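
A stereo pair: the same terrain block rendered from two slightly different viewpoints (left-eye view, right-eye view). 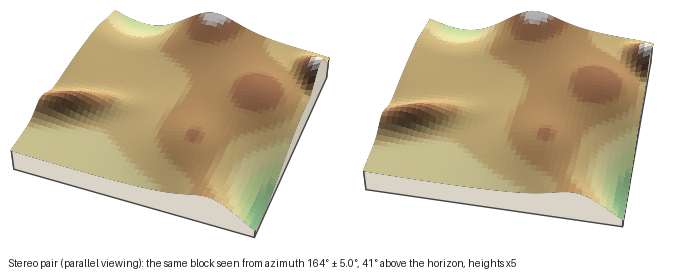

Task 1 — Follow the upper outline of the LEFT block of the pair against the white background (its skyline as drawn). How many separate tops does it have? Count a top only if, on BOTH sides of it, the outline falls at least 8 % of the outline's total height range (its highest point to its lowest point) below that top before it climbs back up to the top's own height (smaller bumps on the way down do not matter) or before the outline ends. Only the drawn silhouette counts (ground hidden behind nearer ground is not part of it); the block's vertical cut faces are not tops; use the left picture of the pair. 2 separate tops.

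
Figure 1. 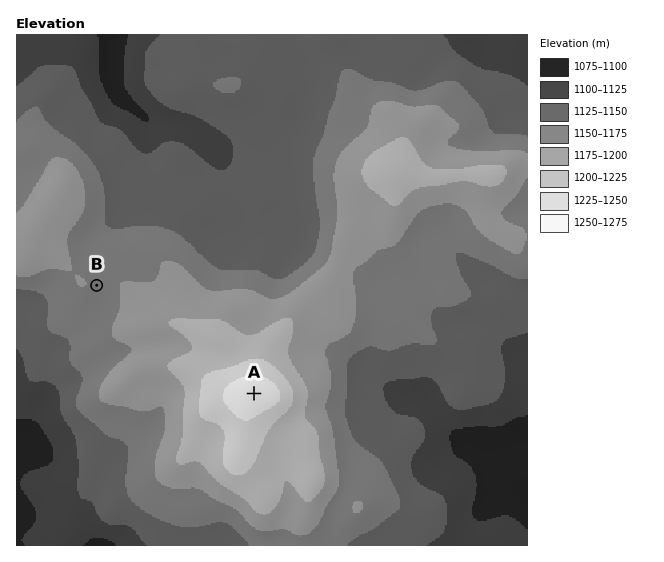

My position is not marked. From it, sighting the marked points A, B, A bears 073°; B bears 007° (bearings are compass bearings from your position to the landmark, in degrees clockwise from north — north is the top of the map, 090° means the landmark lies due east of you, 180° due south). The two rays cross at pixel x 77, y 448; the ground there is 1125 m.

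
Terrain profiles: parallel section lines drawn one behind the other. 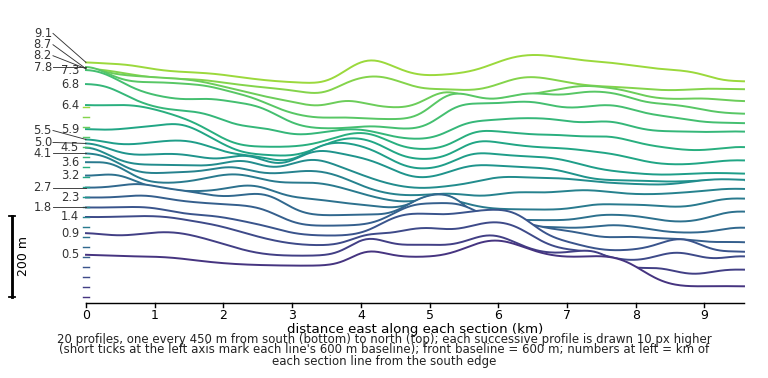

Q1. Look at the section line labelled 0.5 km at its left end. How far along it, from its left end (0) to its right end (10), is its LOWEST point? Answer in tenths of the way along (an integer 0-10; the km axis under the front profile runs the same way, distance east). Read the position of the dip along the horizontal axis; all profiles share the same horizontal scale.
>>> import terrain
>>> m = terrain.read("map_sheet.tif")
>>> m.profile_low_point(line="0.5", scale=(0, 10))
10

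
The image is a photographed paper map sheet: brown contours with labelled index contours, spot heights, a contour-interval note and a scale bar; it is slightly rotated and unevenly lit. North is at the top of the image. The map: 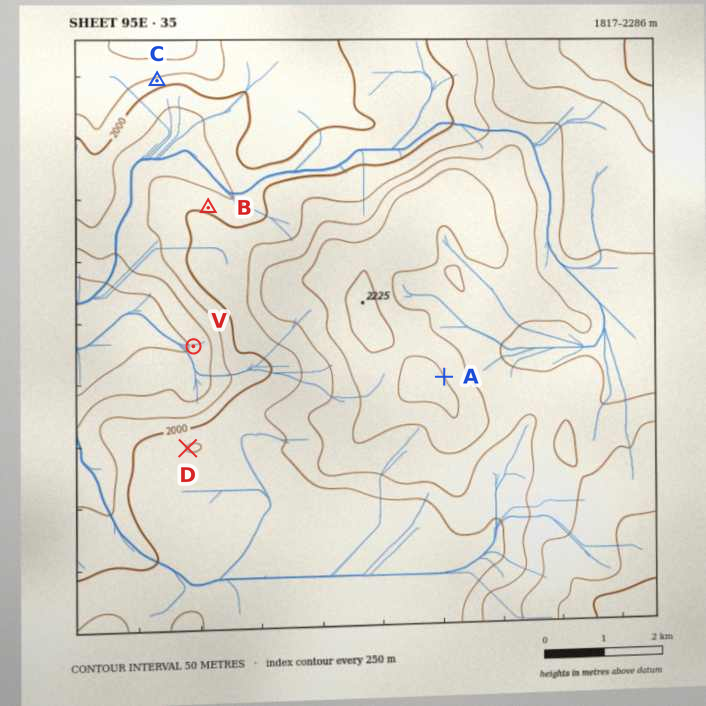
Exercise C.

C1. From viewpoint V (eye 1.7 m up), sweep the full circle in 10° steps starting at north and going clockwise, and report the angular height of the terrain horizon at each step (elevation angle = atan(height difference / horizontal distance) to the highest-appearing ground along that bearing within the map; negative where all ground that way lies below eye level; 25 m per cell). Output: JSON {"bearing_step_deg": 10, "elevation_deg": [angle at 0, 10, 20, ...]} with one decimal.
{"bearing_step_deg": 10, "elevation_deg": [7.2, 8.6, 9.4, 9.9, 10.3, 10.7, 11.4, 11.9, 12.2, 12.1, 11.5, 10.4, 8.9, 7.5, 8.1, 7.9, 7.2, 6.9, 7.0, 6.5, 5.9, 4.6, 3.7, 3.0, 1.8, 1.0, 0.1, -0.6, -0.9, -0.8, -0.3, 0.9, 2.1, 2.4, 3.4, 5.2]}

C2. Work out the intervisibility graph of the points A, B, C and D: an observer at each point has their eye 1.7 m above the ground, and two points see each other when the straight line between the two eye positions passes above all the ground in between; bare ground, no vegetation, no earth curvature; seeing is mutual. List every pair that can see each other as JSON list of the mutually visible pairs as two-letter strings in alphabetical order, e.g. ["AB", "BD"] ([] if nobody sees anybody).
["BC", "CD"]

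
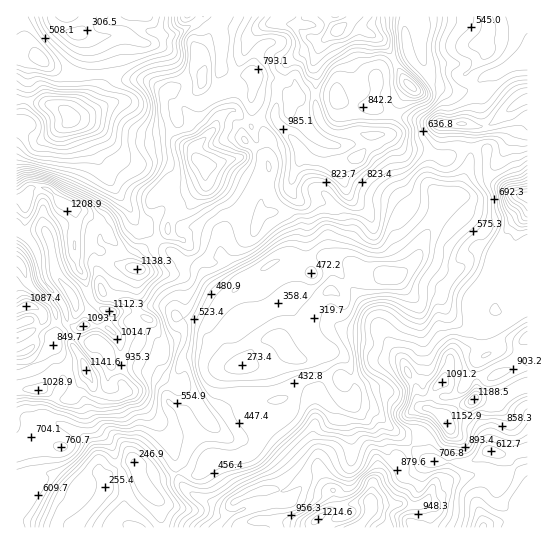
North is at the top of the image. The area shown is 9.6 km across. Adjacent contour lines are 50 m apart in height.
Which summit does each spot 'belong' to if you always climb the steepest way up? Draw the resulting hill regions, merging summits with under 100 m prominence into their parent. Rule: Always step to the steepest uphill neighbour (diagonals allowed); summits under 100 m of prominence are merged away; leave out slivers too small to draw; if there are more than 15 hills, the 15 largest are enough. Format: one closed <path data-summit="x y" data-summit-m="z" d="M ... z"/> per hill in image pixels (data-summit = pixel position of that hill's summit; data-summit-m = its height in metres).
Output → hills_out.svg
<path data-summit="337 31" data-summit-m="1335" d="M527 16l-476 1 1 4 10 8 11 4 8 0 10 6 9 18 3 24-11 24-11 11 26-12 16-3 7 3 19 17 14 2 13-6-1-11 7-7 5-2 8 6 6 0 12-6 6-6-2-12 4-10 12 8 6 0 10-4 4 0 3 4-4 16 0 16 11 20 4-8 21-8 1-15 2-2 40-1 14 8 28 4 4-22 0-11 13-11 17-8 19 20 7 4 33-6 14 21 5 17 6 6 7 2 19-15 11-5z"/><path data-summit="355 527" data-summit-m="1300" d="M321 351l-11 8-11 0-8-6-2 2-4 7 0 11 11 21-1 9-6 10-25 13-5 20-8 9-5 2-15 0-9-2-7 11-12 7-28 0-8 4-12 2-11 8 15 14 3 27 366-1-1-78-22 6-15-4-21 12-42-3-25-24-15-11-13-14-23-7-10-5-8-8-14-33z"/><path data-summit="63 203" data-summit-m="1249" d="M26 100l-10 1 0 160 5 4 7 18 24 23 4 8-1 22 12-3 22 10 8-2 11 9 3 13 3 4 20 0 29 12 6 6-1 16 17 15 5-8 22-15 3-11 7-11 18-6-9-10-6-12 0-6 7-11-15-15 4-12-1-6-21-24-13-5-13-12-11-5-16-18-7-3-10-19-24-33-14-29-3-12-7-10-7-3-16-13z"/><path data-summit="358 157" data-summit-m="1093" d="M331 95l-40 1-2 2-1 15-24 12 0 6 4 7 0 44 4 15 19 17 8 15-3 17-7 12 2 2 16 0 15-3 9 6 18 1 12 9 21 0 9 3 7-1 11-7 8-10 10-25 10-15 8-17 4-3-11-3-9-12 0-12 10-26 2-22-20-2-27-6-20-8-29-4z"/><path data-summit="205 166" data-summit-m="1192" d="M221 69l-4 10 2 12-6 6-12 6-6 0-8-6-5 2-7 7 1 11-13 6-14-2-19-17-7-3-12 2-28 13-11 2 13 9 6 18 14 29 24 33 10 19 7 3 16 18 11 5 13 12 13 5 23 28 5-8 13-11-5-3-7-13-7-7 0-21 19-21 16-27 12-13 1-6-2-6 1-23-16-29 0-16 4-16-3-4-4 0-10 4-6 0z"/><path data-summit="474 399" data-summit-m="1188" d="M359 272l-21 19-9 0-4 2-16 24 0 12 6 10 11 12 16 5 6 7 8 27-1 5 14-2 9-4 17 2 18-10 6-6 2-8 2-24 2 12-2 26 1 9 9 6 22-1 0 6 9 17 5 6 12 9 8 18 16 4 22-6 1-140-5 0-24 16-29 6-7-3-16-17-6-14-3-4-21 0-7-2-15-15z"/><path data-summit="86 369" data-summit-m="1142" d="M67 333l-14 4 0 10 10 27 0 12-15 25 0 7 6 5 16 5 18 13 9 16 2 14 6 10 6-9 22-11 2 1 4 16 6 9 10-8 12-2 8-4 7-1 17 3 2-13 7-8-16-15-1-8-10-20-13-10 0-19-29-14-25-1-3-4-3-13-6-6-5-3-8 2z"/><path data-summit="527 197" data-summit-m="1188" d="M527 100l-10 4-8 6 6 20-15 29-11 8-19 0-3 3-10 24-12 7-8 17-10 15-6 10-3 16 4 0 23 12 18-2 24 18 16-18 7 3 18-1z"/><path data-summit="41 59" data-summit-m="685" d="M50 16l-34 1 0 82 38 6 9 4 7 7 9 0 13-11 9-20 2-16-3-12-9-18-10-6-8 0-11-4-10-8z"/><path data-summit="447 425" data-summit-m="1154" d="M423 343l-2 24-2 8-6 6-18 10-17-2-20 6-7 8 23 8 13 14 10 7 24 0 7 9 0 14 5 6 40 0 16-10-4-12-7-10-9-5-5-6-9-17 0-6-22 1-9-6-1-9 2-26z"/><path data-summit="411 86" data-summit-m="1120" d="M409 55l-19 8-13 11 0 11-4 16 2 7 52 15 42 1 14 3 14-8-6-2-6-6-5-17-14-21-33 6-7-4z"/><path data-summit="26 306" data-summit-m="1087" d="M17 261l-1 105 7 1 14-6 16-16 0-8 3-4 0-19-4-8-24-23-7-18z"/>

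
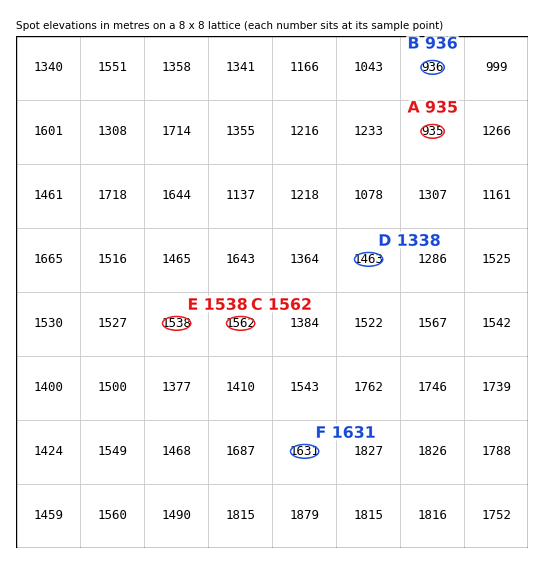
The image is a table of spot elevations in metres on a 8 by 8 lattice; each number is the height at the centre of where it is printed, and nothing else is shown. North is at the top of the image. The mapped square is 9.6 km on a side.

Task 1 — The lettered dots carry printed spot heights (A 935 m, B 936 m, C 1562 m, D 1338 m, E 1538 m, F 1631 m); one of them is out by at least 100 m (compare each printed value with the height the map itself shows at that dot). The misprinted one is D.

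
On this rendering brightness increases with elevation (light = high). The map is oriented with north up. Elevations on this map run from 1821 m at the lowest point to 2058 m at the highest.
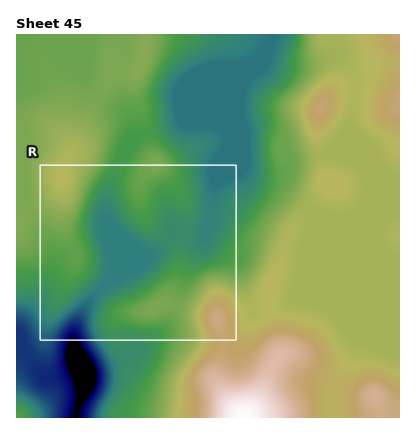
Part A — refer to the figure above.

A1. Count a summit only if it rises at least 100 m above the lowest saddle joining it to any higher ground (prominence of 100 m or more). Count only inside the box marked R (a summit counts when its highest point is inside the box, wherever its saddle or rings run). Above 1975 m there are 0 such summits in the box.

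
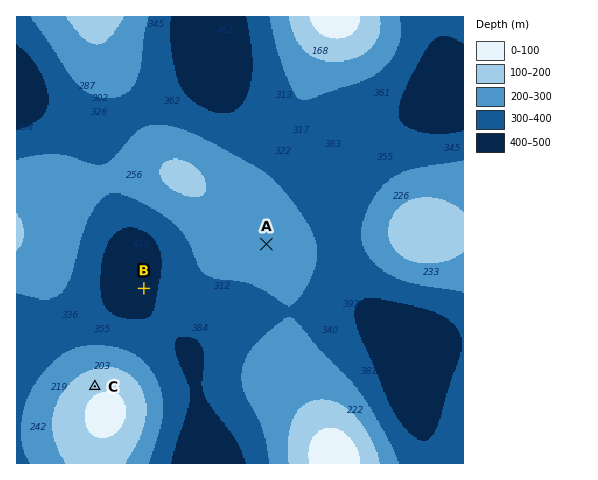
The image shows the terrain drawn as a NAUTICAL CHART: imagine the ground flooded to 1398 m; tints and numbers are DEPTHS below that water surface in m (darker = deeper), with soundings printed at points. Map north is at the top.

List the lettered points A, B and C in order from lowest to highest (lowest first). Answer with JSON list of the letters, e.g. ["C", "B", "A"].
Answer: ["B", "A", "C"]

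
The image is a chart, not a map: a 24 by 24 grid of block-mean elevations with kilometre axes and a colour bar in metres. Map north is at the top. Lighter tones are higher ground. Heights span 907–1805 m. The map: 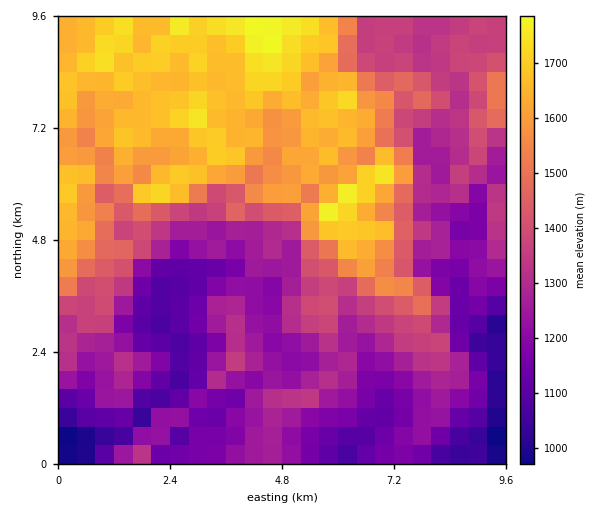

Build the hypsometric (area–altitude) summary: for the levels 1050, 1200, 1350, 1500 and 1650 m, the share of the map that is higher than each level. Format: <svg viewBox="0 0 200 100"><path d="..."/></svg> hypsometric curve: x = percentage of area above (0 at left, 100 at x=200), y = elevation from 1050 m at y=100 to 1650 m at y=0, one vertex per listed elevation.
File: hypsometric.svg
<svg viewBox="0 0 200 100"><path d="M193 100l-39-25-54-25-31-25-31-25"/></svg>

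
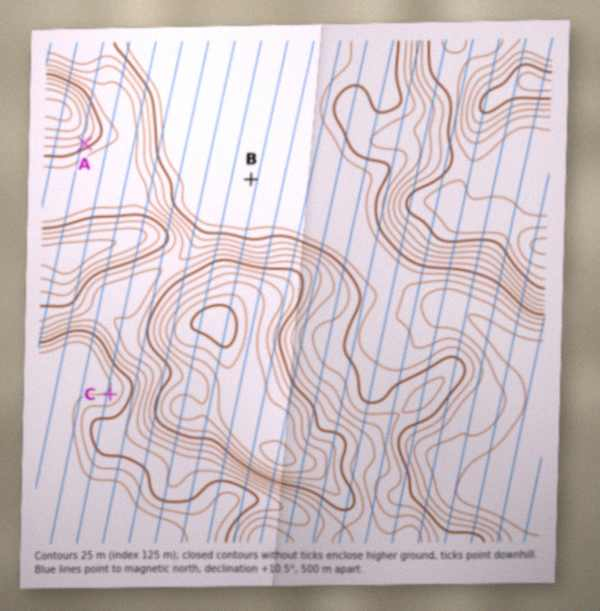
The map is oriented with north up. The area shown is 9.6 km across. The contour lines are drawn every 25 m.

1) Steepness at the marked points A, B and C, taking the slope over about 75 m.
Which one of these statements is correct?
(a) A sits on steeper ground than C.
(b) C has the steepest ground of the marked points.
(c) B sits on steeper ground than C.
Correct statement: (a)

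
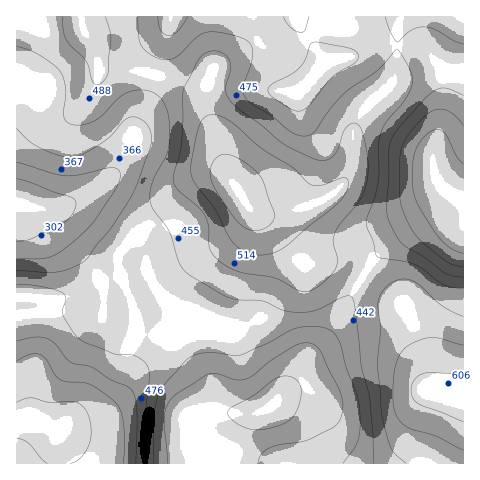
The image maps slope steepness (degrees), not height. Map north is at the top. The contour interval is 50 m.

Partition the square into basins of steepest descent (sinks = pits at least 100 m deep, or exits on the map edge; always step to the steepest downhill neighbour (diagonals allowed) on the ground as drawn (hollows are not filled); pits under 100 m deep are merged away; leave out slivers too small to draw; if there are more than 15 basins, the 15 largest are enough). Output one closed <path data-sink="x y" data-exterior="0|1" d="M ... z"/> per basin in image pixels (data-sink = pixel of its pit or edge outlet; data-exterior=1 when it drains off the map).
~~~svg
<path data-sink="463 199" data-exterior="1" d="M463 16l-447 1 1 7 19 6 18 1 21-3 8 1 11 18 4 17 4 6 49 3 23 7 18 8 6 7 16 36 12 38 23 39 25 19 26 32 7 3 30 5 62 36 7 6 20 48 3 18-1 16 3 3 12 3-5 6-10 30-4 31 40-1z"/><path data-sink="273 404" data-exterior="0" d="M221 176l-15 0-23 12-19 26-28 21-17 18-1 7 3 17 9 21 5 17-1 15-5 18-2 34-6 11-11 13-12 7-25 8-10 7-7 16-2 19 369 1 5-31 10-30 5-6-12-3-3-3 1-16-3-18-20-48-7-6-62-36-30-5-7-3-24-30-27-21-15-23z"/><path data-sink="17 202" data-exterior="1" d="M20 24l-4 1 0 393 13-1 28 12 5 0 11-8 25-8 12-7 11-13 6-11 2-34 5-18 1-15-5-17-9-21-3-17 1-7 17-18 24-17 17-24 11-10 18-8 15 0 9 6 2-2-6-11-12-38-11-27-5-9-6-7-18-8-23-7-49-3-4-6-4-17-11-18-8-1-32 3z"/>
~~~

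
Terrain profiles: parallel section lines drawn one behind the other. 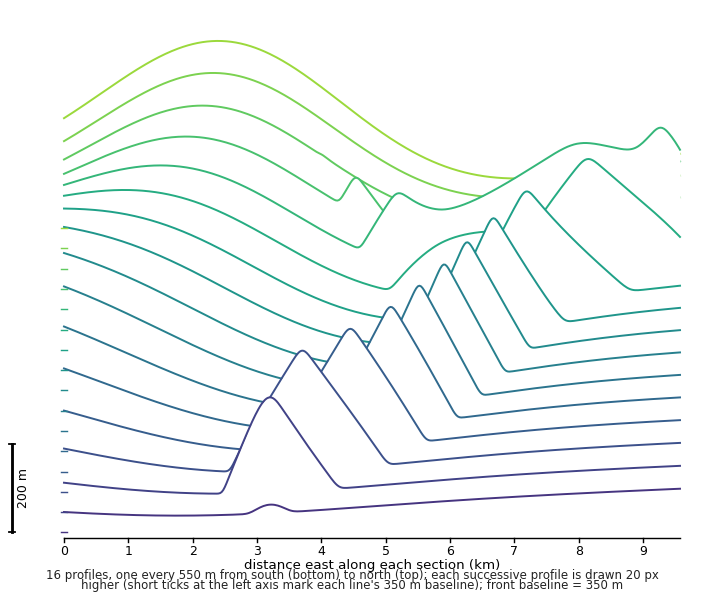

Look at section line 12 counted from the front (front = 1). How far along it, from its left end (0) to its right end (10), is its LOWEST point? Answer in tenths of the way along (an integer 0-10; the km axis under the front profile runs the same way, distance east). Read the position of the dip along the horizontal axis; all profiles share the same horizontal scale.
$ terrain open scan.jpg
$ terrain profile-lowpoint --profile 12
5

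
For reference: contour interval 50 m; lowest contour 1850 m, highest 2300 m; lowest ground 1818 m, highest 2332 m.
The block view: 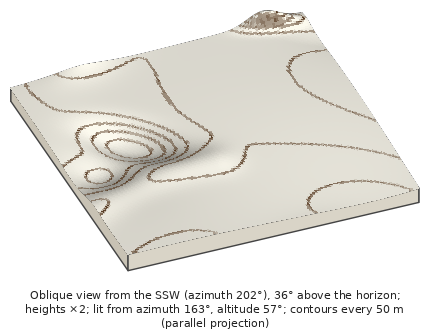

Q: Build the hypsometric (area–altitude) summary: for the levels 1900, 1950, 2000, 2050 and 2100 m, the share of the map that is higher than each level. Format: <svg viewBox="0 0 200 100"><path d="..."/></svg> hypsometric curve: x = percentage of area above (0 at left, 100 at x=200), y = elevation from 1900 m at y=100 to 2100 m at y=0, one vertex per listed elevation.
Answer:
<svg viewBox="0 0 200 100"><path d="M193 100l-9-25-19-25-80-25-72-25"/></svg>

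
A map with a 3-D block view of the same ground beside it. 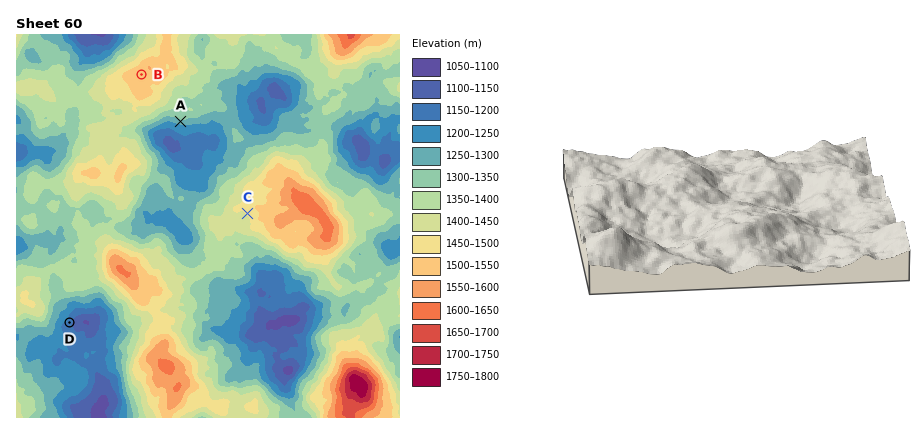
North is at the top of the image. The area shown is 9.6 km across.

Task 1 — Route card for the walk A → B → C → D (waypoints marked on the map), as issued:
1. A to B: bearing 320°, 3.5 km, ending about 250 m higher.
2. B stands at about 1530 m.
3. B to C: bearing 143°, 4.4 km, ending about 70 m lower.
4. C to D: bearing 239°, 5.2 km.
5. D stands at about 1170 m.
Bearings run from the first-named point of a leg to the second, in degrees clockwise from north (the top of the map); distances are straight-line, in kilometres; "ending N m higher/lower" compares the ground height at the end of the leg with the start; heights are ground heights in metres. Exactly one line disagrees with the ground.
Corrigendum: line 1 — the distance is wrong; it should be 1.5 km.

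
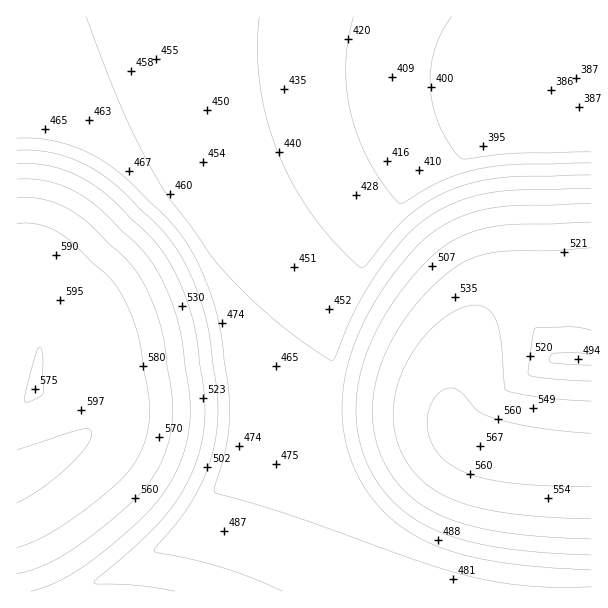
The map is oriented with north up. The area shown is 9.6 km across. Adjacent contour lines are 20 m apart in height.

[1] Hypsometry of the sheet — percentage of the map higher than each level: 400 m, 94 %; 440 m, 82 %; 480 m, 52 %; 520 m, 34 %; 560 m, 16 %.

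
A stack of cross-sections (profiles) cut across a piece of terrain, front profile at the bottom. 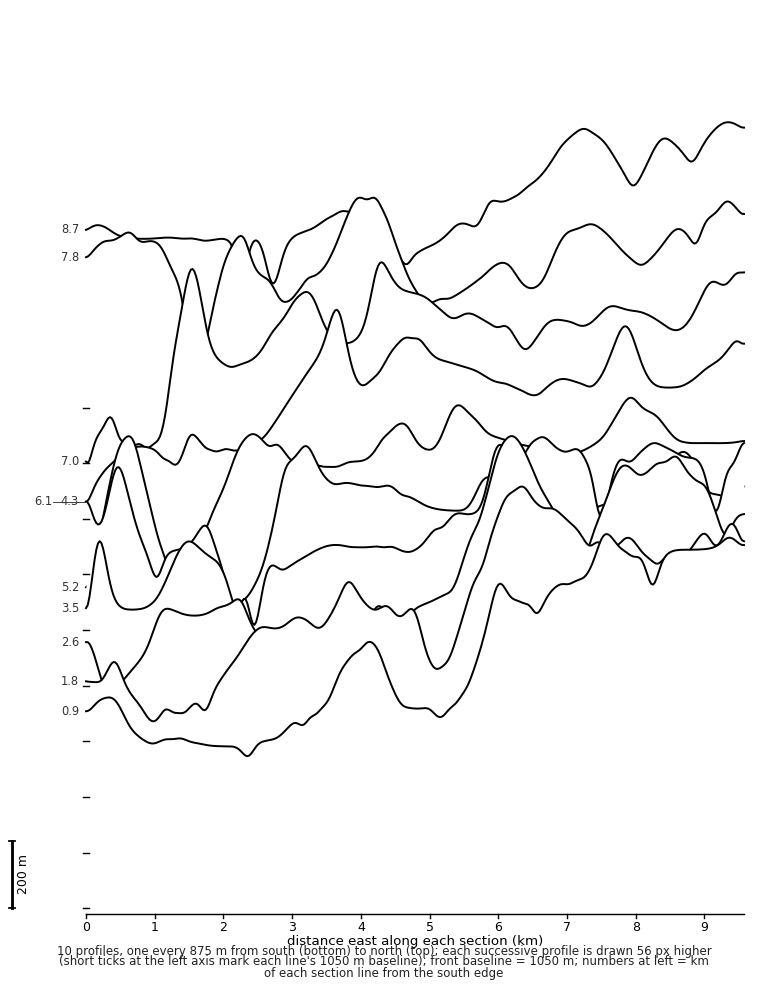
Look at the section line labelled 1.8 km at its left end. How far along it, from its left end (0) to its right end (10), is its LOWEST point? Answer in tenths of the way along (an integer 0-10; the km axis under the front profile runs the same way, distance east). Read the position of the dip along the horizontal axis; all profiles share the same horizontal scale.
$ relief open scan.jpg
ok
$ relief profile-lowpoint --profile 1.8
1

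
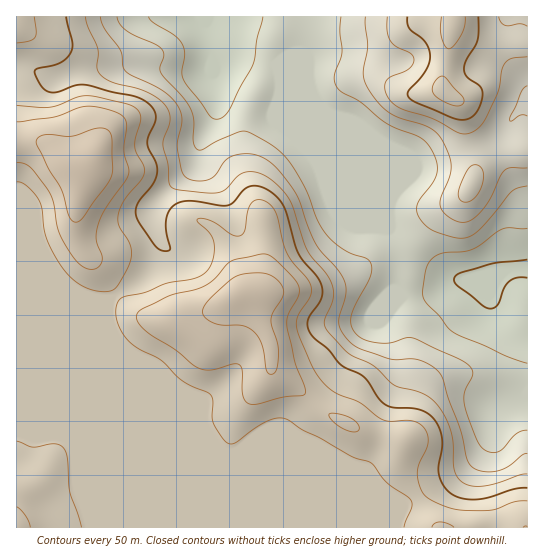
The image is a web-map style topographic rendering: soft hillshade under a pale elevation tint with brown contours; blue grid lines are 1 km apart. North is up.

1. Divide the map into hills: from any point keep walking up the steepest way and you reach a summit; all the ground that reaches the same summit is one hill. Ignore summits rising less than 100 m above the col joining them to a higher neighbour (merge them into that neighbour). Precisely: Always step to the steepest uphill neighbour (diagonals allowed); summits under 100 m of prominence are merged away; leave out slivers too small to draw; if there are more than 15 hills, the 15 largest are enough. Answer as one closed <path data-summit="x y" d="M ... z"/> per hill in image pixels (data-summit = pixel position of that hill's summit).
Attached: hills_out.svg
<path data-summit="241 294" d="M279 72l1 18-7 22-7 0-16-5-24-11-7-7-4-8 2 16-1 16-15 28-4 20-10 12-26 22-9 14 0 10 11 30-7 13-17 18-28 19-13 0-19-4-63 0 1 233 511-1 0-258-35 3-24 8-15 1-27 14-26 0-6-6 5-23-3-17-41-99z"/><path data-summit="85 167" d="M307 16l-290 0-1 278 63 1 19 4 13 0 28-19 17-18 7-13-11-30 0-10 9-14 26-22 10-12 4-20 15-28 1-16-2-16 4 8 7 7 24 11 16 5 7 0 7-22 0-13-5-12 28-15 5-23z"/><path data-summit="454 21" d="M527 16l-218 0-6 34-28 15 6 10 75 75 41 99 3 17-5 23 8 7 24-1 27-14 15-1 24-8 12 0 23-5z"/>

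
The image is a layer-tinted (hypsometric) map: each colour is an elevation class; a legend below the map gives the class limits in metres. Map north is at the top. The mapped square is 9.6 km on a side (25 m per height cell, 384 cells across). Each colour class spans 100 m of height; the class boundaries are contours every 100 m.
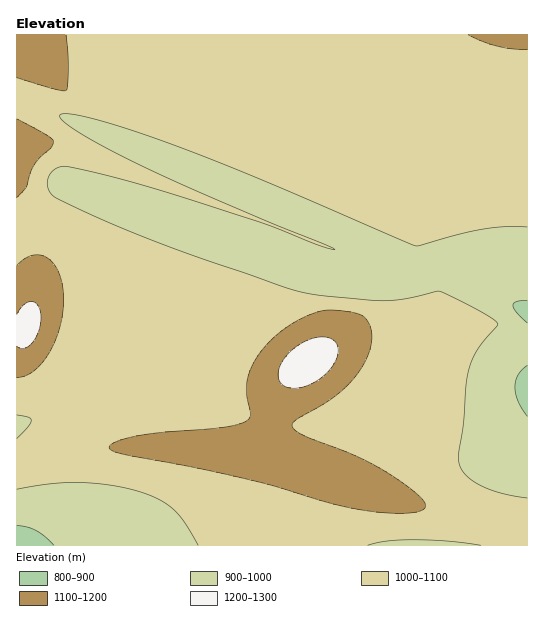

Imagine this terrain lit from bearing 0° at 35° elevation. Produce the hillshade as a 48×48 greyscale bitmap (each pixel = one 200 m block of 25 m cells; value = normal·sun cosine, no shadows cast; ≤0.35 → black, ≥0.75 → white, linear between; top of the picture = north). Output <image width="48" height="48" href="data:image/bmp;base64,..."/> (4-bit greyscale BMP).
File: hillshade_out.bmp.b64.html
<image width="48" height="48" href="data:image/bmp;base64,Qk32BAAAAAAAAHYAAAAoAAAAMAAAADAAAAABAAQAAAAAAIAEAAATCwAAEwsAABAAAAAAAAAAAAAAABEREQAiIiIAMzMzAERERABVVVUAZmZmAHd3dwCIiIgAmZmZAKqqqgC7u7sAzMzMAN3d3QDu7u4A////AHd3d3d3iIiIiIiIiIh3dmVUMiISIjNEVXd3d3d3eIiIiIiIiId3dlVDMiIiM0VWZ1Znd3d3d3eIiIiIh3d2ZUMyIjNFVniZqkVWZmd3d3d3d3d3d2ZVRDMzRFZ4mqu8zDNEVVVmZmZmZmZmVVREM0RWeJqru8zM3TMzM0RERVVVVURERERERWeJq7u7u7u7zFQzMzMzMzMzMzMzREVWeJq7zMu7qqqqqodlRDMzMzM0RERVVneJq8zMy7qqmZmZmaqYd2ZmVVZmZ3eIiaq8zMzLuqmZiIiJmbu7qqmZmZmZqqqru7vMzMu6qZmIiIiJmau7zMzMzMzMzMzLu7qruqqZmYiIiIiJmomru8zMzMzMzMy6qYiIiJmZiIiIiIiZqmeJqqu7u7u7u7qph1VVZniIiIiIiIiZq1V4iZmaqqqqqqmYdUMjNWeIiIiIiIiZqjRXeIiJmZmZmZmYdlMhI0Z4iIiIiIiJmSNGd4iIiIiImZmZmHVCIkVniIiIiIiIdiI1d4iIiIiIiJmaqph1REVniIiIiIh3ZTI1Z4iIiIiIiJmau8u5hmZneIiIiId2ZUM1Z4iIiIiIiJmavN3duod3iIiIiHd2ZmVFZ4iIiIiIiImaq97u7LmYiIiIiHd3eZdmZ4iIiIiIiImZq83u7supmIiIiHiazLqHd4iIiIiIiIiZmrze7/7dy6mIiKvN3MuoiIiIiIiIiIiJmavf/////ty6vN7blsy5iIiIiIiIiIiJms7/////7v/u7tuGMsy6mIiIiIiIiImrzu/+3cy7u83e24dUVry6mIiIiIiImrze7ty6mId3eJmrqZmavKu6mIiIiImbze7u3KmHVEVnd3Z4iau8y5qqmIiIiaze7u3LqHZDRomphkI0VniIh5mZmIiaze7u3LqHZUNXq7uWQhIREjREQ4mZmave7u3LqHZUNGm8yoUxEkZTIREAAIiavN7u3LqHZTM1esy5dCEjV4iHZUMiIoi97u3LqXZUIkabzLhjISRoiIiIiId3Z4nN3LqXZUIjWLzcp1IRNXiIiIiIiIiIiIiqqYZUIiR6zduWQhJGeIiIiIiIiIiIiIdmZUMRJZvdyoUxE0aIiIiIiIiIiIiIiIYyIRJHre25dCEjV4iIiIiIiIiIiIiIiIdBE2nN7KhjESRoiIiIiIiIiIiIiIiIiIiHi97cl0IRNXiIiIiIiIiIiIiIiIiIiJrN7tuGMhJGeIiIiIiIiIiIiIiIiIiIiM7tynUhE0aIiIiIiIiIiIiIiIiIiIiIiO25ZCEjV4iIiIiIiIiIiZmIiIiIiIiIiKhTESRoiIiIiIiIiIiJmZmIiIiIiIiIiEIRNXiIiIiIiIiIiImZmZmIiIiIiIiIiBJGeIiIiIiIiIiIiZmZmZmIiIiIiIiIiFeIiIiIiIiIiIiJmZmZmZiIiIiIiIh3eIiIiIiIiIiIiZmZmZmZmYiIiIiIh3d3d4iIiIiIiJmZmZmZmZmZmYiIiIiHd3d3d4iIiIiZmZmZmZmZmZmZmYiIiIiHd3d3dw=="/>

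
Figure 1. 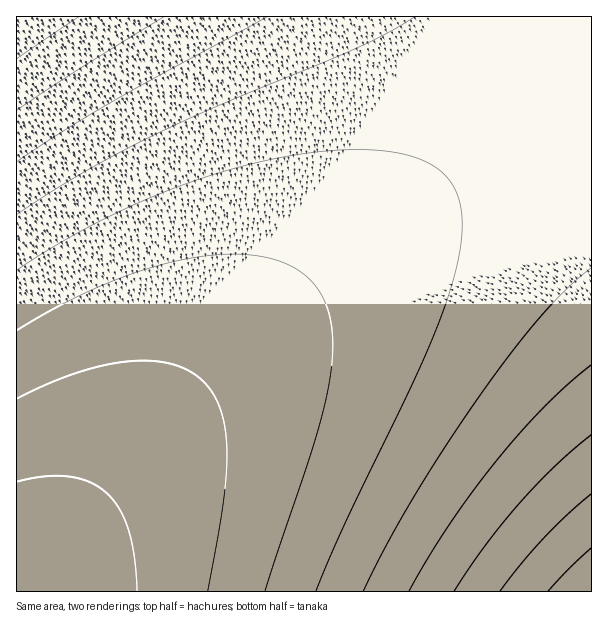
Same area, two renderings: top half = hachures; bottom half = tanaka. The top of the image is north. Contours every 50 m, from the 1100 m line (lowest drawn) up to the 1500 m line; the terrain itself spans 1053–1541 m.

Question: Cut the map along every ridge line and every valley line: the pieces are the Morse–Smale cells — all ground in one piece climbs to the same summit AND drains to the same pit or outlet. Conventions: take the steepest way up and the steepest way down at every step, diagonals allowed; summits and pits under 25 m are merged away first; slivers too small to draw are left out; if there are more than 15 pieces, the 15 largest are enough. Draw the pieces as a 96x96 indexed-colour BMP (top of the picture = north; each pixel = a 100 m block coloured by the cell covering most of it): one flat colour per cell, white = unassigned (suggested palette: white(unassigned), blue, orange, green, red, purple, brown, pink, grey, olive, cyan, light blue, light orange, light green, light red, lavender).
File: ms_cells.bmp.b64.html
<image width="96" height="96" href="data:image/bmp;base64,Qk12EgAAAAAAAHYAAAAoAAAAYAAAAGAAAAABAAQAAAAAAAASAAATCwAAEwsAABAAAAAAAAAA////ALR3HwAOf/8ALKAsACgn1gC9Z5QAS1aMAMJ34wB/f38AIr28AM++FwDox64AeLv/AIrfmACWmP8A1bDFABEiIiIiIiIiIiIiIiIiIiIiIiIiIiIiIiIiIiIiIiIiIiIiIiIiIiIiIiIiIiIiIhESIiIiIiIiIiIiIiIiIiIiIiIiIiIiIiIiIiIiIiIiIiIiIiIiIiIiIiIiIiIiIhERIiIiIiIiIiIiIiIiIiIiIiIiIiIiIiIiIiIiIiIiIiIiIiIiIiIiIiIiIiIiIhEREiIiIiIiIiIiIiIiIiIiIiIiIiIiIiIiIiIiIiIiIiIiIiIiIiIiIiIiIiIiIhEREiIiIiIiIiIiIiIiIiIiIiIiIiIiIiIiIiIiIiIiIiIiIiIiIiIiIiIiIiIiIhERESIiIiIiIiIiIiIiIiIiIiIiIiIiIiIiIiIiIiIiIiIiIiIiIiIiIiIiIiIiIhERERIiIiIiIiIiIiIiIiIiIiIiIiIiIiIiIiIiIiIiIiIiIiIiIiIiIiIiIiIiIhERERIiIiIiIiIiIiIiIiIiIiIiIiIiIiIiIiIiIiIiIiIiIiIiIiIiIiIiIiIiIhEREREiIiIiIiIiIiIiIiIiIiIiIiIiIiIiIiIiIiIiIiIiIiIiIiIiIiIiIiIiIhERERESIiIiIiIiIiIiIiIiIiIiIiIiIiIiIiIiIiIiIiIiIiIiIiIiIiIiIiIiIhERERERIiIiIiIiIiIiIiIiIiIiIiIiIiIiIiIiIiIiIiIiIiIiIiIiIiIiIiIiIhERERERIiIiIiIiIiIiIiIiIiIiIiIiIiIiIiIiIiIiIiIiIiIiIiIiIiIiIiIiIhEREREREiIiIiIiIiIiIiIiIiIiIiIiIiIiIiIiIiIiIiIiIiIiIiIiIiIiIiIiIhERERERESIiIiIiIiIiIiIiIiIiIiIiIiIiIiIiIiIiIiIiIiIiIiIiIiIiIiIiIhERERERERIiIiIiIiIiIiIiIiIiIiIiIiIiIiIiIiIiIiIiIiIiIiIiIiIiIiIiIhEREREREREiIiIiIiIiIiIiIiIiIiIiIiIiIiIiIiIiIiIiIiIiIiIiIiIiIiIiIhEREREREREiIiIiIiIiIiIiIiIiIiIiIiIiIiIiIiIiIiIiIiIiIiIiIiIiIiIiIhERERERERESIiIiIiIiIiIiIiIiIiIiIiIiIiIiIiIiIiIiIiIiIiIiIiIiIiIiIhERERERERERIiIiIiIiIiIiIiIiIiIiIiIiIiIiIiIiIiIiIiIiIiIiIiIiIiIiIhEREREREREREiIiIiIiIiIiIiIiIiIiIiIiIiIiIiIiIiIiIiIiIiIiIiIiIiIiIhERERERERERESIiIiIiIiIiIiIiIiIiIiIiIiIiIiIiIiIiIiIiIiIiIiIiIiIiIhERERERERERERIiIiIiIiIiIiIiIiIiIiIiIiIiIiIiIiIiIiIiIiIiIiIiIiIiIhEREREREREREREiIiIiIiIiIiIiIiIiIiIiIiIiIiIiIiIiIiIiIiIiIiIiIiIiIhEREREREREREREiIiIiIiIiIiIiIiIiIiIiIiIiIiIiIiIiIiIiIiIiIiIiIiIiIhERERERERERERESIiIiIiIiIiIiIiIiIiIiIiIiIiIiIiIiIiIiIiIiIiIiIiIiIhERERERERERERERIiIiIiIiIiIiIiIiIiIiIiIiIiIiIiIiIiIiIiIiIiIiIiIiIhEREREREREREREREiIiIiIiIiIiIiIiIiIiIiIiIiIiIiIiIiIiIiIiIiIiIiIiIhERERERERERERERESIiIiIiIiIiIiIiIiIiIiIiIiIiIiIiIiIiIiIiIiIiIiIiIhERERERERERERERERIiIiIiIiIiIiIiIiIiIiIiIiIiIiIiIiIiIiIiIiIiIiIiIhEREREREREREREREREiIiIiIiIiIiIiIiIiIiIiIiIiIiIiIiIiIiIiIiIiIiIiIhERERERERERERERERESIiIiIiIiIiIiIiIiIiIiIiIiIiIiIiIiIiIiIiIiIiIiIhERERERERERERERERERIiIiIiIiIiIiIiIiIiIiIiIiIiIiIiIiIiIiIiIiIiIiIhEREREREREREREREREREiIiIiIiIiIiIiIiIiIiIiIiIiIiIiIiIiIiIiIiIiIiIhERERERERERERERERERESIiIiIiIiIiIiIiIiIiIiIiIiIiIiIiIiIiIiIiIiIiIhERERERERERERERERERERIiIiIiIiIiIiIiIiIiIiIiIiIiIiIiIiIiIiIiIiIiIhEREREREREREREREREREREiIiIiIiIiIiIiIiIiIiIiIiIiIiIiIiIiIiIiIiIiIhERERERERERERERERERERESIiIiIiIiIiIiIiIiIiIiIiIiIiIiIiIiIiIiIiIiIhERERERERERERERERERERERIiIiIiIiIiIiIiIiIiIiIiIiIiIiIiIiIiIiIiIiIhEREREREREREREREREREREREiIiIiIiIiIiIiIiIiIiIiIiIiIiIiIiIiIiIiIiIhERERERERERERERERERERERESIiIiIiIiIiIiIiIiIiIiIiIiIiIiIiIiIiIiIiIhERERERERERERERERERERERERIiIiIiIiIiIiIiIiIiIiIiIiIiIiIiIiIiIiIiIhEREREREREREREREREREREREREiIiIiIiIiIiIiIiIiIiIiIiIiIiIiIiIiIiIiIhERERERERERERERERERERERERERIiIiIiIiIiIiIiIiIiIiIiIiIiIiIiIiIiIiIhEREREREREREREREREREREREREREiIiIiIiIiIiIiIiIiIiIiIiIiIiIiIiIiIiIhERERERERERERERERERERERERERESIiIiIiIiIiIiIiIiIiIiIiIiIiIiIiIiIiIhERERERERERERERERERERERERERERIiIiIiIiIiIiIiIiIiIiIiIiIiIiIiIiIiIhEREREREREREREREREREREREREREREiIiIiIiIiIiIiIiIiIiIiIiIiIiIiIiIiIhERERERERERERERERERERERERERERESIiIiIiIiIiIiIiIiIiIiIiIiIiIiIiIiIhEREREREREREREREREREREREREREREREiIiIiIiIiIiIiIiIiIiIiIiIiIiIiIiIhERERERERERERERERERERERERERERERESIiIiIiIiIiIiIiIiIiIiIiIiIiIiIiIhERERERERERERERERERERERERERERERERIiIiIiIiIiIiIiIiIiIiIiIiIiIiIiIhEREREREREREREREREREREREREREREREREiIiIiIiIiIiIiIiIiIiIiIiIiIiIiIhERERERERERERERERERERERERERERERERESIiIiIiIiIiIiIiIiIiIiIiIiIiIiIhEREREREREREREREREREREREREREREREREREiIiIiIiIiIiIiIiIiIiIiIiIiIiIhERERERERERERERERERERERERERERERERERESIiIiIiIiIiIiIiIiIiIiIiIiIiIhERERERERERERERERERERERERERERERERERERIiIiIiIiIiIiIiIiIiIiIiIiIiIhEREREREREREREREREREREREREREREREREREREiIiIiIiIiIiIiIiIiIiIiIiIiIhERERERERERERERERERERERERERERERERERERERIiIiIiIiIiIiIiIiIiIiIiIiIhEREREREREREREREREREREREREREREREREREREREiIiIiIiIiIiIiIiIiIiIiIiIhERERERERERERERERERERERERERERERERERERERESIiIiIiIiIiIiIiIiIiIiIiIhEREREREREREREREREREREREREREREREREREREREREiIiIiIiIiIiIiIiIiIiIiIhERERERERERERERERERERERERERERERERERERERERESIiIiIiIiIiIiIiIiIiIiIhERERERERERERERERERERERERERERERERERERERERERIiIiIiIiIiIiIiIiIiIiIhERERERERERERERERERERERERERERERERERERERERERESIiIiIiIiIiIiIiIiIiIhERERERERERERERERERERERERERERERERERERERERERERIiIiIiIiIiIiIiIiIiIhEREREREREREREREREREREREREREREREREREREREREREREiIiIiIiIiIiIiIiIiIhERERERERERERERERERERERERERERERERERERERERERERERIiIiIiIiIiIiIiIiIhEREREREREREREREREREREREREREREREREREREREREREREREiIiIiIiIiIiIiIiIhERERERERERERERERERERERERERERERERERERERERERERERESIiIiIiIiIiIiIiIhEREREREREREREREREREREREREREREREREREREREREREREREREiIiIiIiIiIiIiIhERERERERERERERERERERERERERERERERERERERERERERERERESIiIiIiIiIiIiIhERERERERERERERERERERERERERERERERERERERERERERERERERIiIiIiIiIiIiIhERERERERERERERERERERERERERERERERERERERERERERERERERESIiIiIiIiIiIhERERERERERERERERERERERERERERERERERERERERERERERERERERIiIiIiIiIiIhERERERERERERERERERERERERERERERERERERERERERERERERERERESIiIiIiIiIhERERERERERERERERERERERERERERERERERERERERERERERERERERERIiIiIiIiIhEREREREREREREREREREREREREREREREREREREREREREREREREREREREiIiIiIiIhERERERERERERERERERERERERERERERERERERERERERERERERERERERERIiIiIiIhEREREREREREREREREREREREREREREREREREREREREREREREREREREREREiIiIiIhERERERERERERERERERERERERERERERERERERERERERERERERERERERERERIiIiIhEREREREREREREREREREREREREREREREREREREREREREREREREREREREREREiIiIhERERERERERERERERERERERERERERERERERERERERERERERERERERERERERESIiIhEREREREREREREREREREREREREREREREREREREREREREREREREREREREREREREiIhERERERERERERERERERERERERERERERERERERERERERERERERERERERERERERESIhEREREREREREREREREREREREREREREREREREREREREREREREREREREREREREREREhEREREREREREREREREREREREREREREREREREREREREREREREREREREREREREREREREREREREREREREREREREREREREREREREREREREREREREREREREREREREREREREREREREREREREREREREREREREREREREREREREREREREREREREREREREREREREREREREREREREREREREREREREREREREREREREREREREREREREREREREREREREREREREREREREREREREREREREREREREREREREREREREREREREREREREREREREREREREREREREREREREREREREREREREREREREREREREREREREREREREREREREREREREREREREREREREREREREREREREREREREREREREREREREREREREREREREREREREREREREREREREREREREREREREREREREREREREREREREREREREREREREREREREREREREREREREREREREREREREREREREREREREREREREREREREREREREREREREREREREREREREREREREREREREREREREREREREREREREREREREREREREREREREREREREREREREREREREREREREREREREREREREREREREREREREREREREREREREREREREREREREREREREREREREREREREREQ=="/>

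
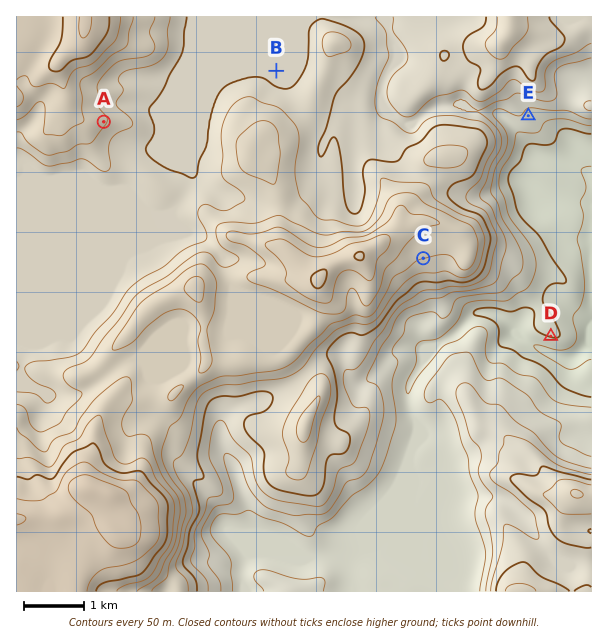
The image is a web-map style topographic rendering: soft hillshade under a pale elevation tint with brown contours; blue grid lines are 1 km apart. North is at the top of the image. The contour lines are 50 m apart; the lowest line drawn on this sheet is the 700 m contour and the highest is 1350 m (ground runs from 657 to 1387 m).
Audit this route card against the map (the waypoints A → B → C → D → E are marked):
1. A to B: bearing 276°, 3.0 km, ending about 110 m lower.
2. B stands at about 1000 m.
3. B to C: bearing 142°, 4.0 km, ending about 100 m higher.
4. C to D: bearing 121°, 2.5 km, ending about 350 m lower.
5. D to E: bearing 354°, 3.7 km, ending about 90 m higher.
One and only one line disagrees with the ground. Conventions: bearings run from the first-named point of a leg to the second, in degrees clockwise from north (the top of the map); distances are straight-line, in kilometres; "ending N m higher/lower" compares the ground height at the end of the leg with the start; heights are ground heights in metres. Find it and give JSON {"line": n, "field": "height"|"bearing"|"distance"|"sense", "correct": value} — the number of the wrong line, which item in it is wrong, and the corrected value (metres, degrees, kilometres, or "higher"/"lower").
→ {"line": 1, "field": "bearing", "correct": 74}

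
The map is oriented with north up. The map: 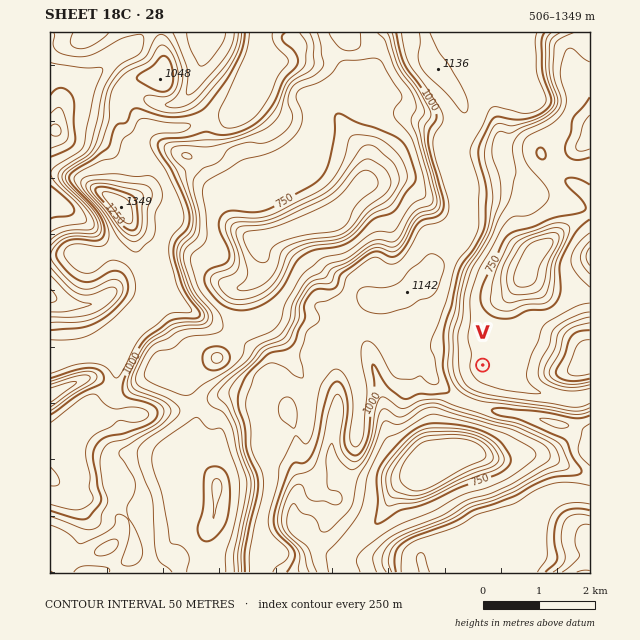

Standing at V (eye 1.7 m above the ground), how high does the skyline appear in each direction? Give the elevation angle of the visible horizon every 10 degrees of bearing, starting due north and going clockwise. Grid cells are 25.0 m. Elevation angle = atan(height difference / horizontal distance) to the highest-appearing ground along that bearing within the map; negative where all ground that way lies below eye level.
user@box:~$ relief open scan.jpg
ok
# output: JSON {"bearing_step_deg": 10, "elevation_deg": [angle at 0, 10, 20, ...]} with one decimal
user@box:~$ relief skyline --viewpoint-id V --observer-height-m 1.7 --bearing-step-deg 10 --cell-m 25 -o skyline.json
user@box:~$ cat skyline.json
{"bearing_step_deg": 10, "elevation_deg": [5.3, 3.4, 0.3, -0.2, 0.8, 1.1, 1.2, 6.4, 8.7, 9.5, 8.2, 1.7, 6.8, 9.9, 11.6, 13.2, 14.3, 14.4, 14.4, 14.6, 14.8, 14.9, 15.0, 15.4, 16.5, 17.4, 17.3, 17.1, 16.9, 16.1, 14.6, 13.6, 12.6, 11.2, 9.1, 7.5]}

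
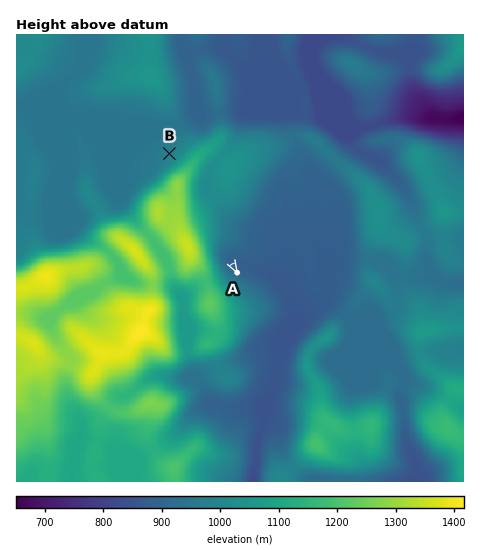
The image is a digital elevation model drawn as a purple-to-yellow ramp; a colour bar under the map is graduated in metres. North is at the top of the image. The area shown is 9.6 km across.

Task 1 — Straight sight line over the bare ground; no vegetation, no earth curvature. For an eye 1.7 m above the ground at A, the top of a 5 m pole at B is out of sight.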